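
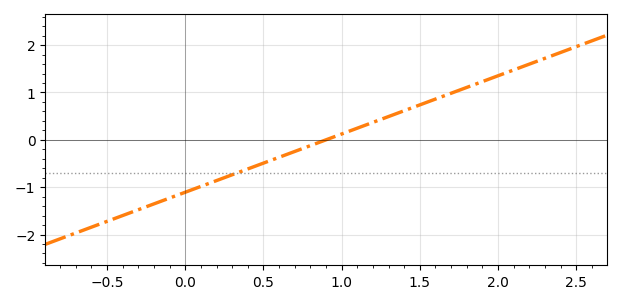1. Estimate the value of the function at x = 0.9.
0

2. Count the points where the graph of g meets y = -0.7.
1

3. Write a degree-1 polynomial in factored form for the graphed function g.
y = 1.23(x - 0.9)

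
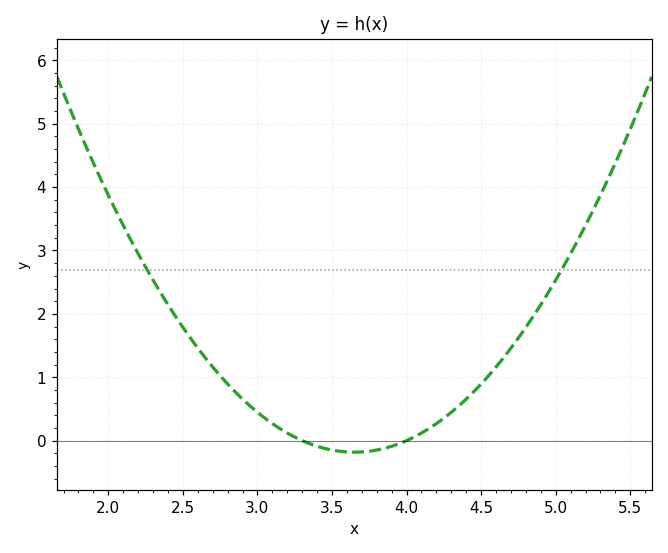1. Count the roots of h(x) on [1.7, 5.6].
2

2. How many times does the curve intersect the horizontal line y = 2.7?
2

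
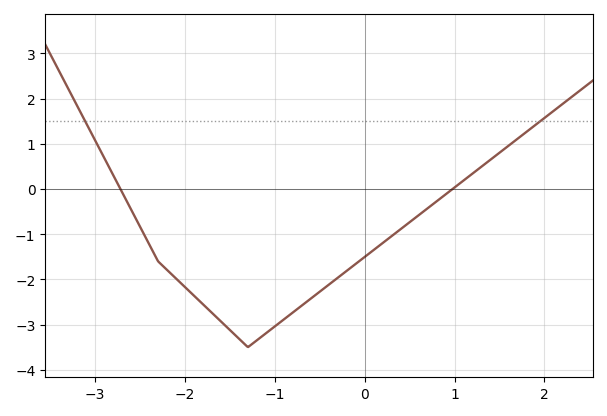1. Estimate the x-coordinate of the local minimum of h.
-1.3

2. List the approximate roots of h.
-2.7, 1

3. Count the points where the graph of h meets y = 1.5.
2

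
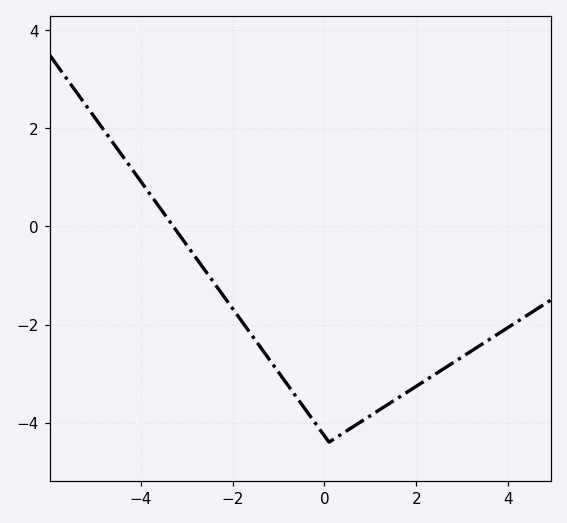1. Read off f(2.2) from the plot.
-3.2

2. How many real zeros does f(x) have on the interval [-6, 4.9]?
1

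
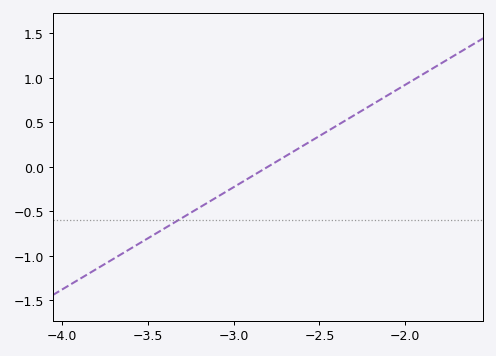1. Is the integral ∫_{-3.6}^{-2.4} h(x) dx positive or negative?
negative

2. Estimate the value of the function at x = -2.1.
0.8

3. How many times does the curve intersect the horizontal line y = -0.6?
1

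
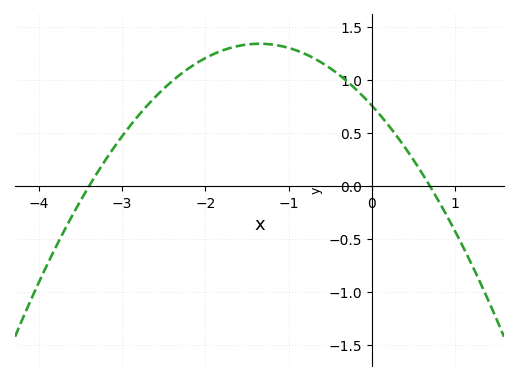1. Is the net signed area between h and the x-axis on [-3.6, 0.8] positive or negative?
positive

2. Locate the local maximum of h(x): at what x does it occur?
-1.3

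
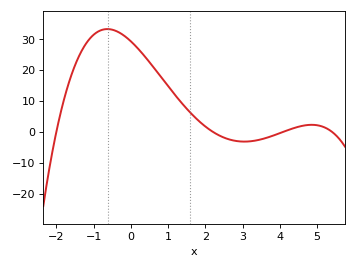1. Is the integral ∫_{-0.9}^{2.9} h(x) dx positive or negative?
positive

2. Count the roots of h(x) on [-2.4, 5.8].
4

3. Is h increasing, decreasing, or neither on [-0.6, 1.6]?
decreasing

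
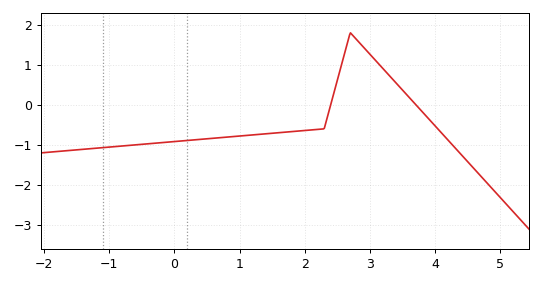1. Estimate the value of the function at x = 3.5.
0.4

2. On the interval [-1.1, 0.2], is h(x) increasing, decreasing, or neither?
increasing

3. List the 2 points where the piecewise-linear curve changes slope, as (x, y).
(2.3, -0.6); (2.7, 1.8)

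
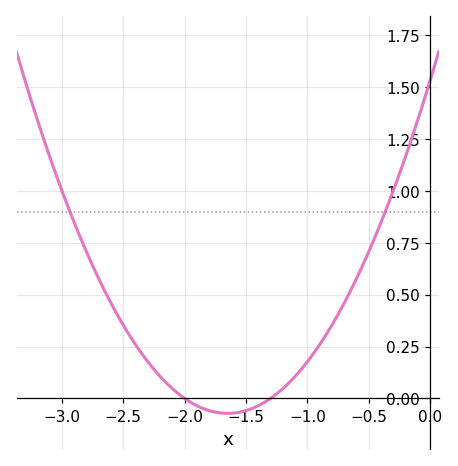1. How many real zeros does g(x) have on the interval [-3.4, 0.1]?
2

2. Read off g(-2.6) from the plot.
0.46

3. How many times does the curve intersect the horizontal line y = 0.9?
2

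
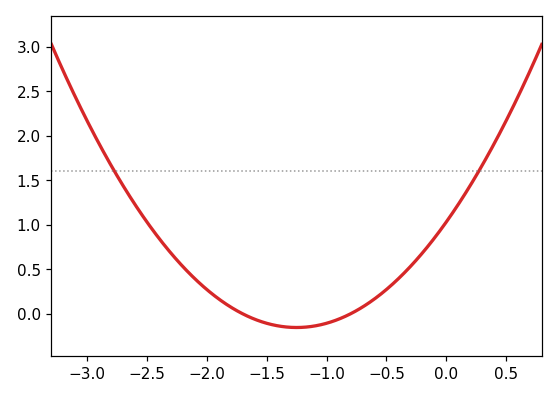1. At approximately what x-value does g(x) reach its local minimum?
-1.25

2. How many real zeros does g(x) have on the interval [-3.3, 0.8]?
2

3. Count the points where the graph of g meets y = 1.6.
2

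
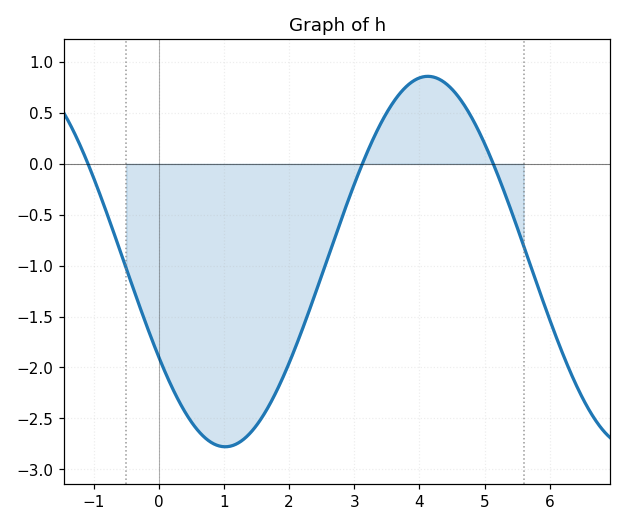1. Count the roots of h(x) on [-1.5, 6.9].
3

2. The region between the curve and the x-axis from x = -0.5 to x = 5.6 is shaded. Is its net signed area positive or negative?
negative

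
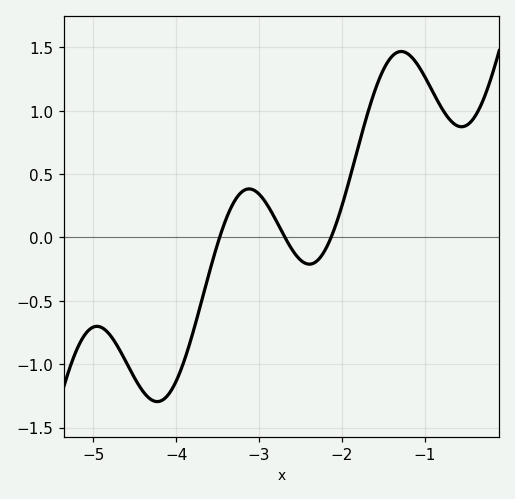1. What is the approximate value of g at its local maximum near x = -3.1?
0.4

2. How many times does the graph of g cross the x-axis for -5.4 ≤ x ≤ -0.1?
3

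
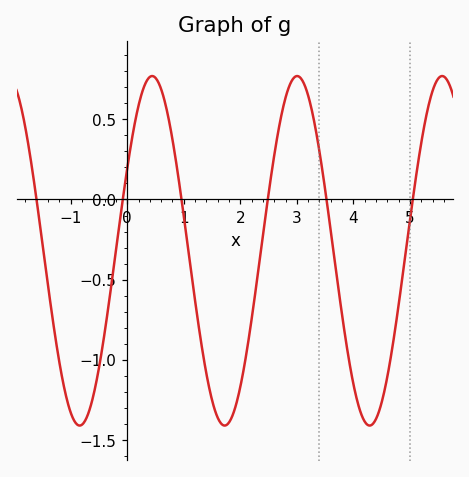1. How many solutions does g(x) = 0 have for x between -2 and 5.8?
6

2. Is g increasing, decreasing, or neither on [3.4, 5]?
neither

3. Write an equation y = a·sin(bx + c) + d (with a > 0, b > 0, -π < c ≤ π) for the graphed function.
y = 1.09sin(2.5x + 0.49) - 0.32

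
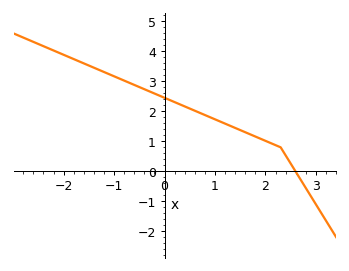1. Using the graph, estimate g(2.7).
-0.3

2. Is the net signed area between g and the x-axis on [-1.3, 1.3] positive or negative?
positive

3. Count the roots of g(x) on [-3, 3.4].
1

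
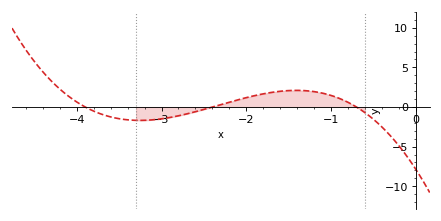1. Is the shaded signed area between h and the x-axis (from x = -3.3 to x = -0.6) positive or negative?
positive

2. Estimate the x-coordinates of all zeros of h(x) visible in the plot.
-3.9, -2.4, -0.7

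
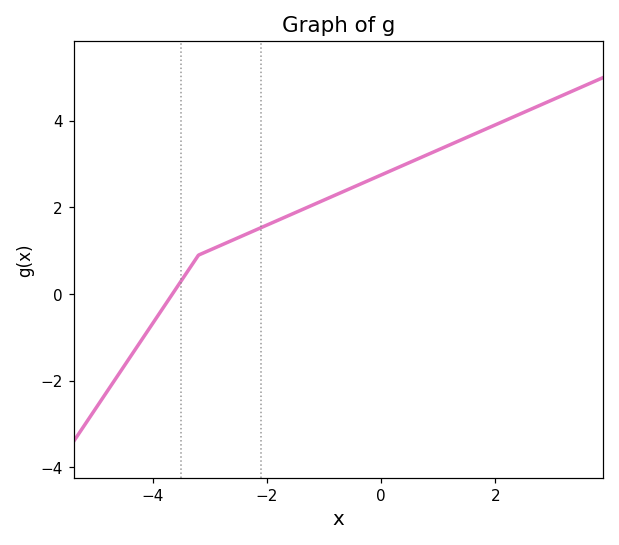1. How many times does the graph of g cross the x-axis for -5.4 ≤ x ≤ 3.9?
1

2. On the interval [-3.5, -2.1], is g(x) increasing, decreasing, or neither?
increasing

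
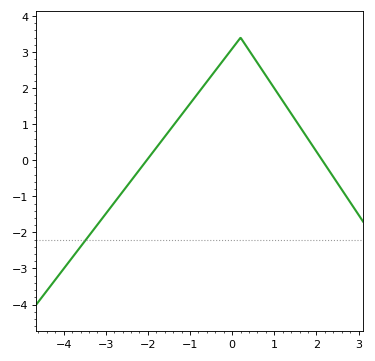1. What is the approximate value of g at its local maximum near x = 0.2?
3.4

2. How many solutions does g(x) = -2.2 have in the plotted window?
1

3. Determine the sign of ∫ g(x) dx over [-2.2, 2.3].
positive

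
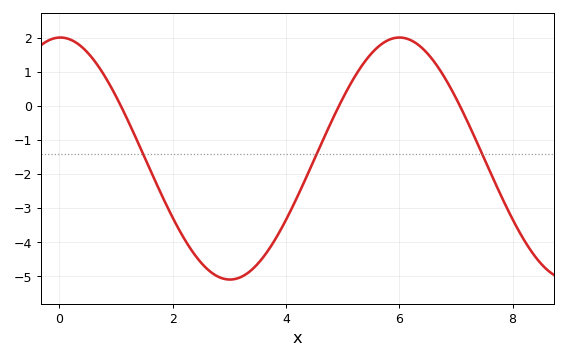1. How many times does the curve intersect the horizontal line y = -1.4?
3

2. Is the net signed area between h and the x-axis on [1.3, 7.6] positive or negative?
negative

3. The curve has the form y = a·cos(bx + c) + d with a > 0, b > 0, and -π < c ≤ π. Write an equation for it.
y = 3.55cos(1.1x - 0.02) - 1.54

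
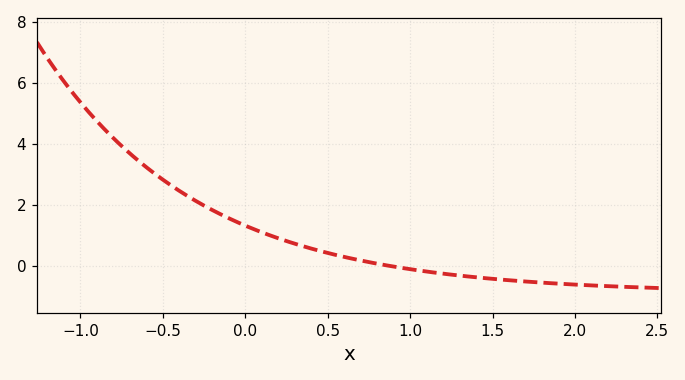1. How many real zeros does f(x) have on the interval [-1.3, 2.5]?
1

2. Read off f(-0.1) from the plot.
1.6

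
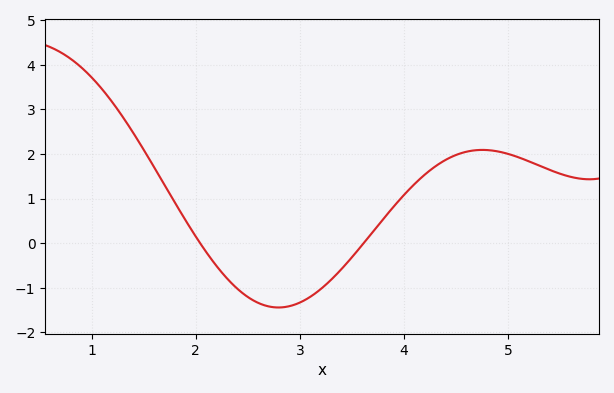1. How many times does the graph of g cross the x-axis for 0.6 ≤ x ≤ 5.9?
2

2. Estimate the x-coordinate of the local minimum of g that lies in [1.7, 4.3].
2.8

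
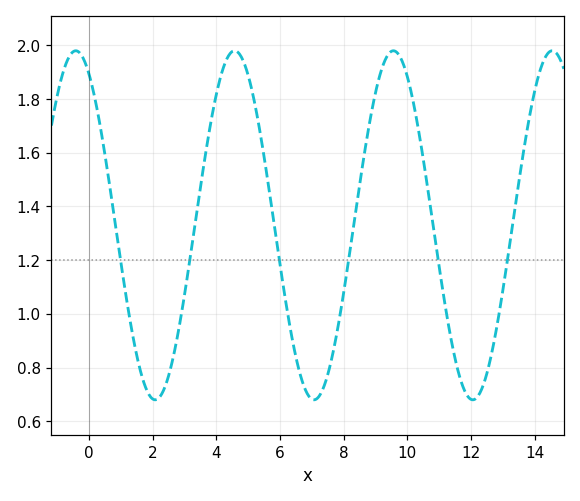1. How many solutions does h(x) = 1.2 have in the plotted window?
6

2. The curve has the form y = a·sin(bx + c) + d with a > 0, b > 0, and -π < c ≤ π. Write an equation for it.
y = 0.65sin(1.26x + 2.09) + 1.33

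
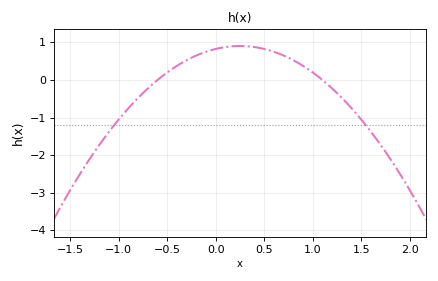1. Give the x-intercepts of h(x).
-0.6, 1.1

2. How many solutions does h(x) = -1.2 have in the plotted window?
2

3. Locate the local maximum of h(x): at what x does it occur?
0.2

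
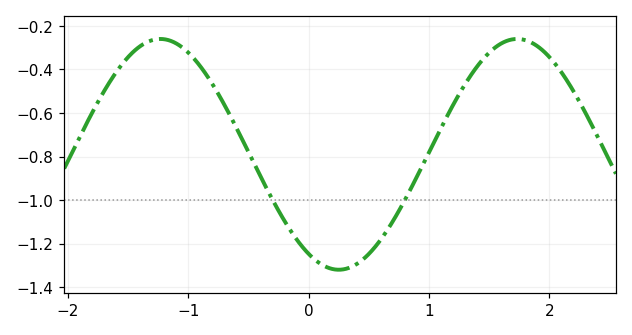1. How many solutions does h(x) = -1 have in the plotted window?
2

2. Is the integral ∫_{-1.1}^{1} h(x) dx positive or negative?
negative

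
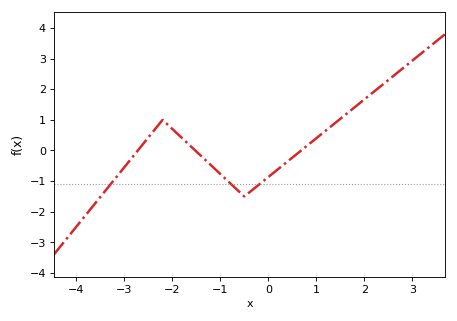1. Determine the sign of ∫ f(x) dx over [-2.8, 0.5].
negative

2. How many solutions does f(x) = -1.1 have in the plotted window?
3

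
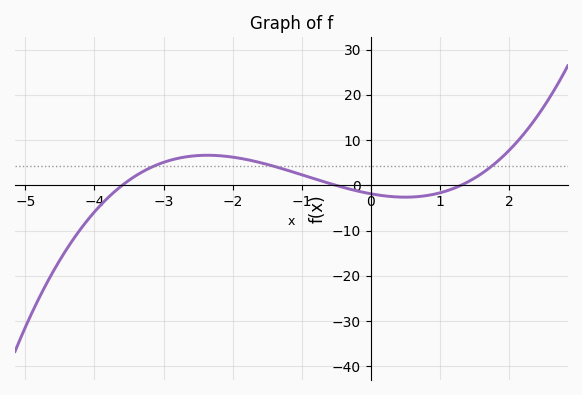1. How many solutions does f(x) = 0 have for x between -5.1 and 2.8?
3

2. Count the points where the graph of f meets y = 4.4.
3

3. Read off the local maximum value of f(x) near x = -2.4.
7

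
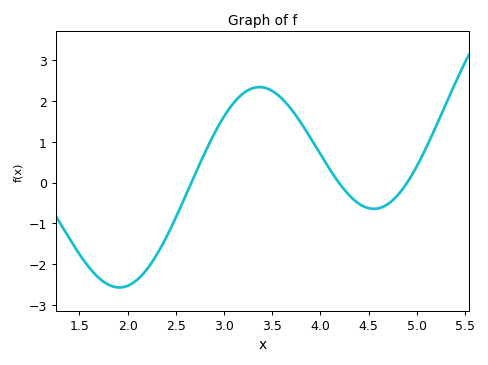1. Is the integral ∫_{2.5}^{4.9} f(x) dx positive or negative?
positive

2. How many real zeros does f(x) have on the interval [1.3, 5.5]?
3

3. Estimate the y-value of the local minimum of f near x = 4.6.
-0.6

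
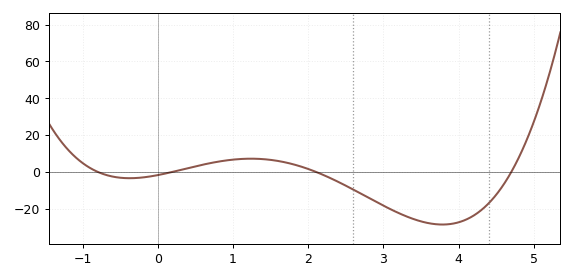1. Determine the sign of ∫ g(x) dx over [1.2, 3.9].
negative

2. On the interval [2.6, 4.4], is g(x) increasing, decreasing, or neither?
neither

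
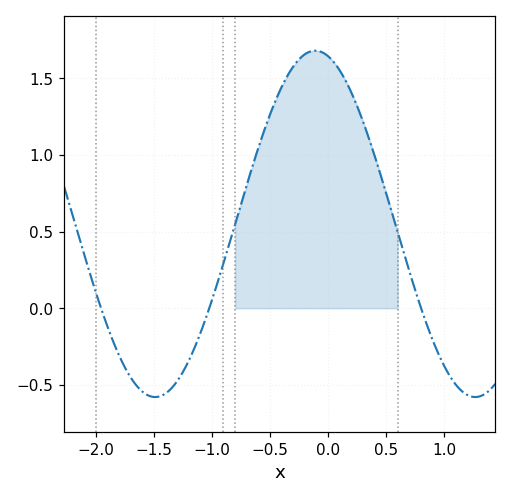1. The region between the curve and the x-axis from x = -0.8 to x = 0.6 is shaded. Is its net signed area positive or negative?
positive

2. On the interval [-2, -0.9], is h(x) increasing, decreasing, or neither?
neither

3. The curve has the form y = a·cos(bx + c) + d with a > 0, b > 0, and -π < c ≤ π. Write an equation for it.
y = 1.13cos(2.3x + 0.25) + 0.55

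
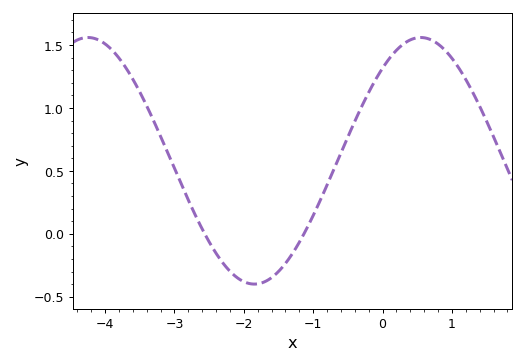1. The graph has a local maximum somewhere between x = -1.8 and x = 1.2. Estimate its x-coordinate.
0.552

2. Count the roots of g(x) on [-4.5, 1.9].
2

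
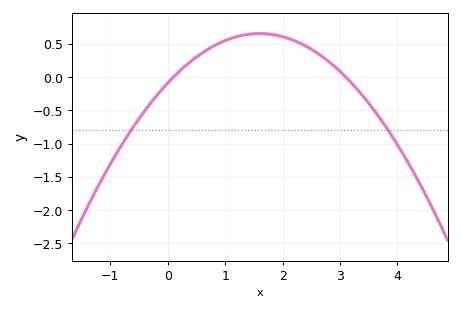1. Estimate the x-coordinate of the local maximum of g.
1.6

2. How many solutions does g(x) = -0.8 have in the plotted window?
2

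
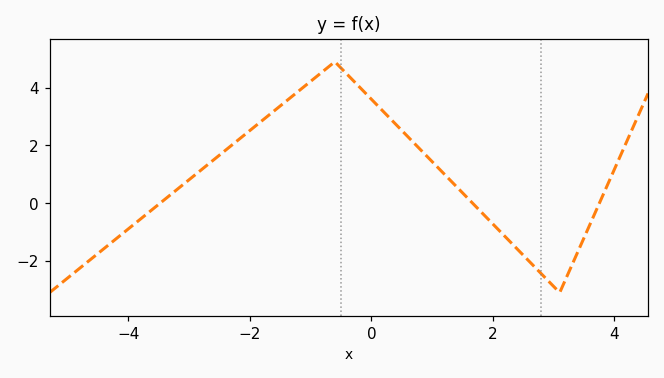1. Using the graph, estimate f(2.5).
-1.8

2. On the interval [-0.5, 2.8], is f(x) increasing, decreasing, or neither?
decreasing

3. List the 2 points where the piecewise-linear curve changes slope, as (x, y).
(-0.6, 4.9); (3.1, -3.1)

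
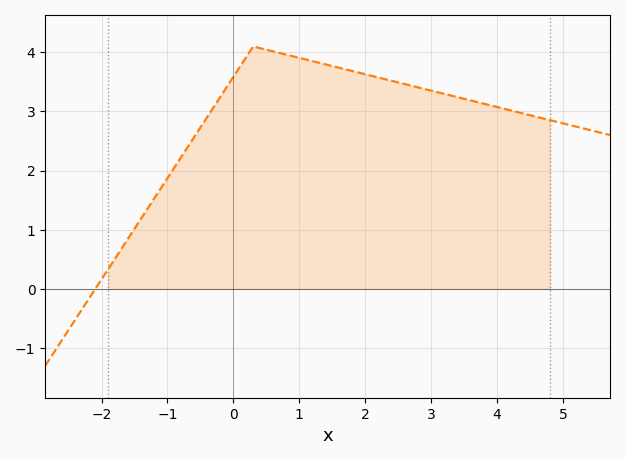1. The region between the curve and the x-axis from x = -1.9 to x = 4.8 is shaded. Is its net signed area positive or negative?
positive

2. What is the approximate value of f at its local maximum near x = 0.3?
4.1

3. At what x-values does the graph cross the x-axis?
-2.09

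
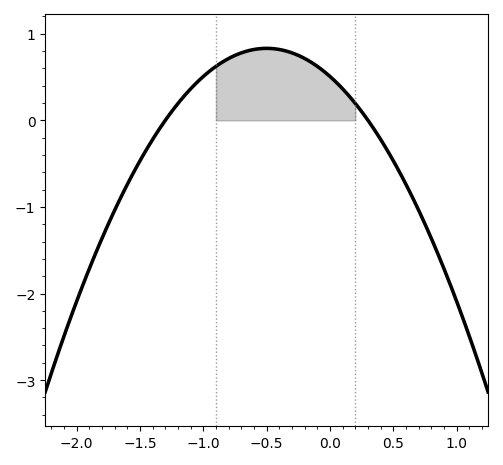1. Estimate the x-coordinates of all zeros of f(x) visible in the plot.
-1.3, 0.3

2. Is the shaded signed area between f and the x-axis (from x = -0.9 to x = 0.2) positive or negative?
positive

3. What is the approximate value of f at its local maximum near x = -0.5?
0.832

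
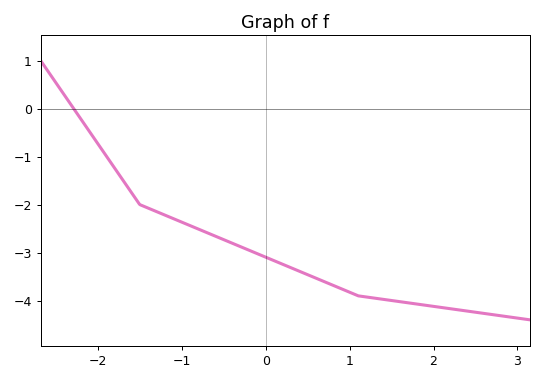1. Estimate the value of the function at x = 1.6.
-4.02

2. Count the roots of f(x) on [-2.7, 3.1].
1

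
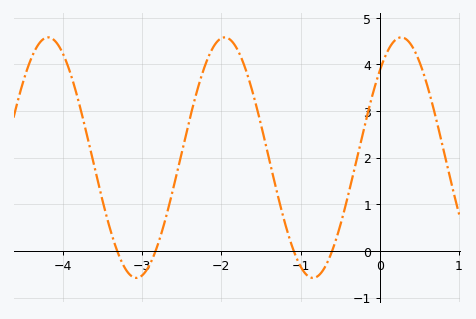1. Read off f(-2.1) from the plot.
4.38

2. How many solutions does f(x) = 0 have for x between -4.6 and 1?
4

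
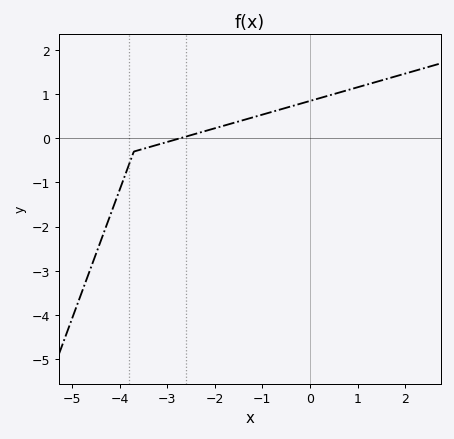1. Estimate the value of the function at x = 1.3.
1.2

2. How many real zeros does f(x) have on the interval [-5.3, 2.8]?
1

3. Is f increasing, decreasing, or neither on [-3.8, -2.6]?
increasing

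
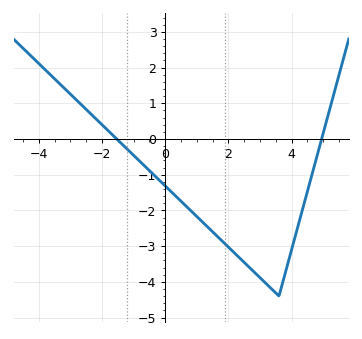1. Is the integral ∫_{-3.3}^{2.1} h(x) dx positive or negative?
negative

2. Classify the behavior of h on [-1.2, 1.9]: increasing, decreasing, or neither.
decreasing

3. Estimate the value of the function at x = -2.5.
0.8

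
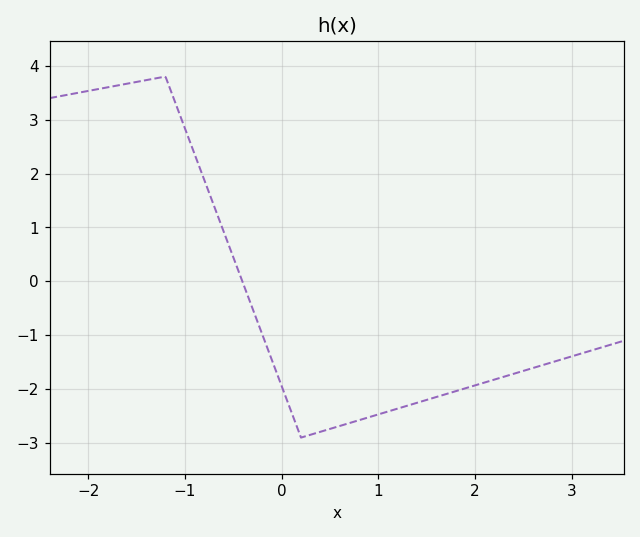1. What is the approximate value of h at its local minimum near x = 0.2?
-2.9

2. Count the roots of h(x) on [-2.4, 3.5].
1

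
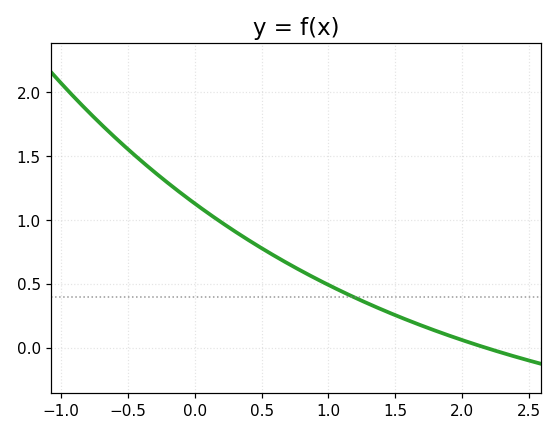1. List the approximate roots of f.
2.2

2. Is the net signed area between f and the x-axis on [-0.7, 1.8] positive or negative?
positive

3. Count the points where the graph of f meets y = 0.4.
1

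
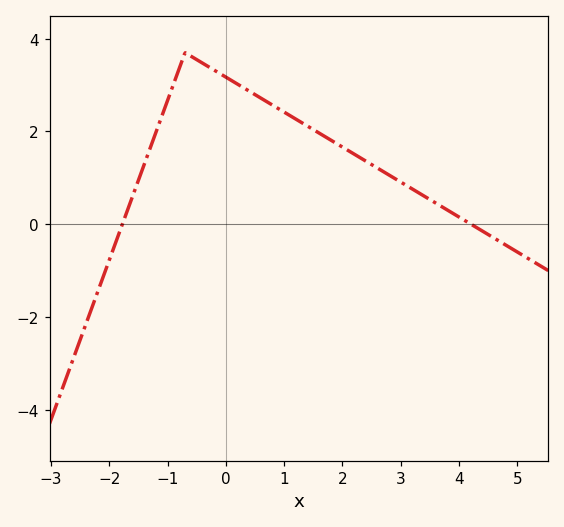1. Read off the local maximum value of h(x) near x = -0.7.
3.7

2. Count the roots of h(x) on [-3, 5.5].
2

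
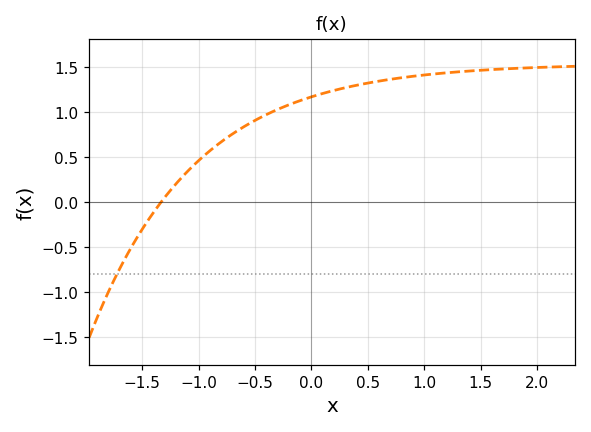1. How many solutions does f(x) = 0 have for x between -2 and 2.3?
1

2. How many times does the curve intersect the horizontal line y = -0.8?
1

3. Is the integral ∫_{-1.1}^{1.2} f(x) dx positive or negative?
positive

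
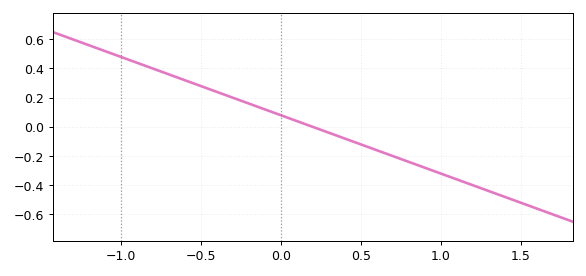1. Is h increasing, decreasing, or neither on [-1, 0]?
decreasing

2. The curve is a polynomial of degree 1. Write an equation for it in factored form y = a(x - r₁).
y = -0.4(x - 0.2)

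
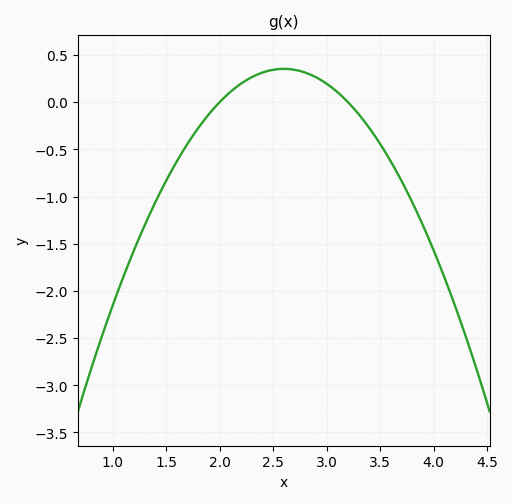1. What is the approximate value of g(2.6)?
0.35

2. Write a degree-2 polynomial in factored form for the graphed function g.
y = -0.98(x - 2)(x - 3.2)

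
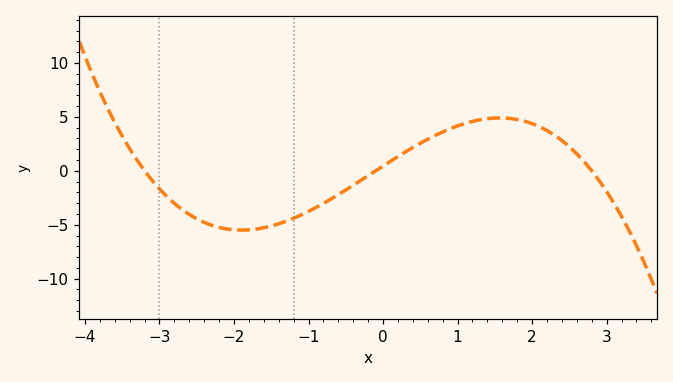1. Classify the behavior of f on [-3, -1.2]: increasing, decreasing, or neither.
neither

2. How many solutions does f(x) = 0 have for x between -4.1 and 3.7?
3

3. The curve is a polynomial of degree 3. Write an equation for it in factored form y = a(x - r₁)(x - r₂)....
y = -0.5(x + 3.2)(x + 0.1)(x - 2.8)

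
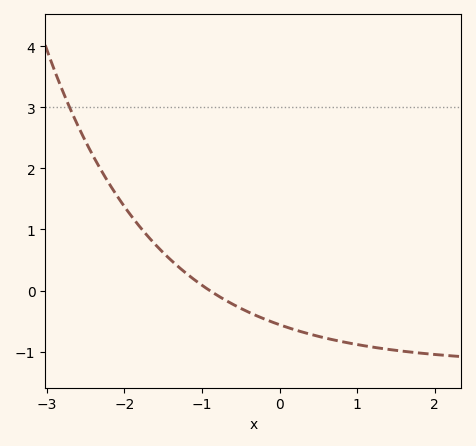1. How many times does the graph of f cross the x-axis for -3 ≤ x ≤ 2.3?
1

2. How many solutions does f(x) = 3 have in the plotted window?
1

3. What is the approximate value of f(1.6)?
-0.994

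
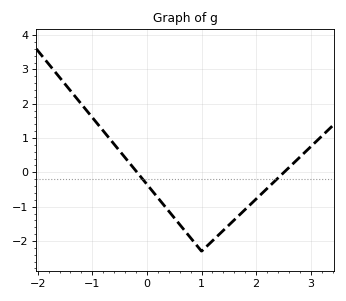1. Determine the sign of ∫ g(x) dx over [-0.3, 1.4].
negative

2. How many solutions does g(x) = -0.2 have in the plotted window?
2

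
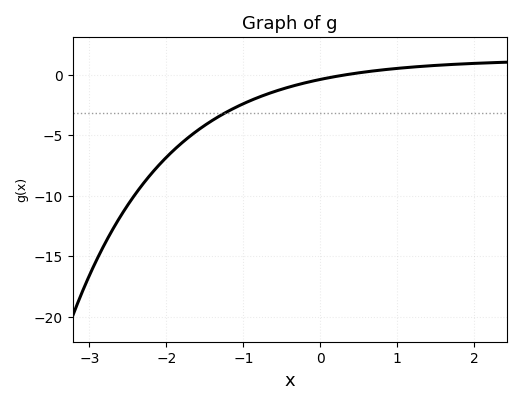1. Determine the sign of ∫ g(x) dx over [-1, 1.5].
negative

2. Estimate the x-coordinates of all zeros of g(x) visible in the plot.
0.3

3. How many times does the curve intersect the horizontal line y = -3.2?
1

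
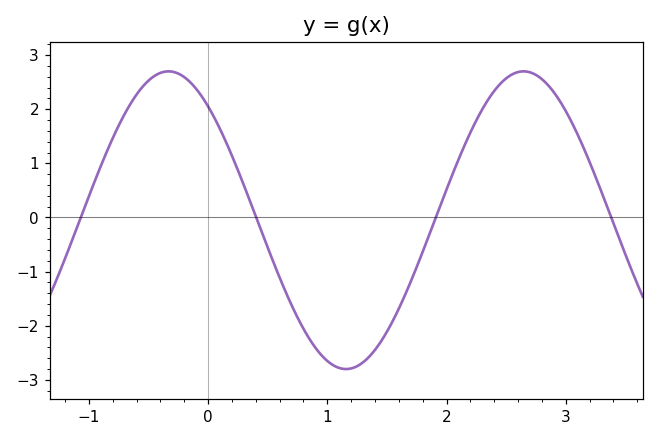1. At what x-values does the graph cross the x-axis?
-1.1, 0.4, 1.9, 3.4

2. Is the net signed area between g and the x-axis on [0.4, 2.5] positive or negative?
negative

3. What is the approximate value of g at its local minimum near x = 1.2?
-2.8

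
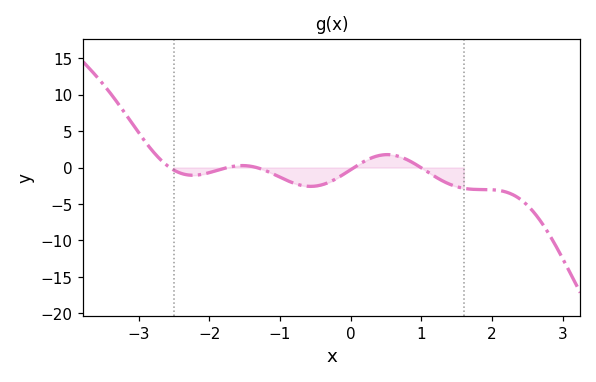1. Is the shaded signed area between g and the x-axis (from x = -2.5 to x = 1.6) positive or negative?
negative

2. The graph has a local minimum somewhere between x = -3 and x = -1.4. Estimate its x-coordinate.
-2.23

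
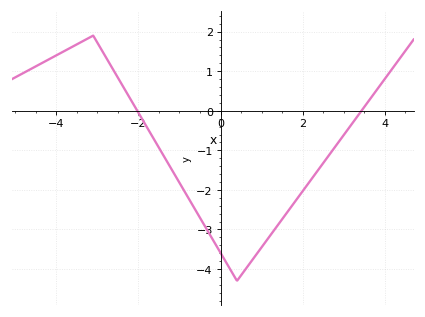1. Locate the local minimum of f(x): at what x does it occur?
0.398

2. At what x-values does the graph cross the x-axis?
-2.03, 3.43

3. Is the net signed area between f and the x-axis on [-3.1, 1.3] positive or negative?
negative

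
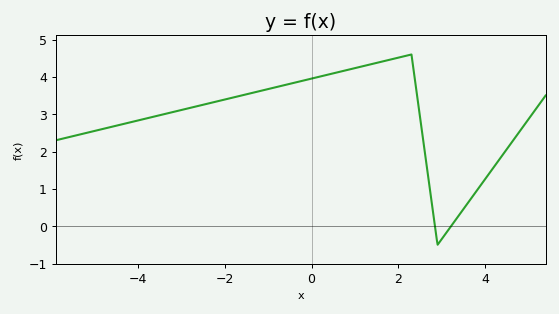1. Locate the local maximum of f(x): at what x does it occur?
2.2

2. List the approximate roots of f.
2.8, 3.2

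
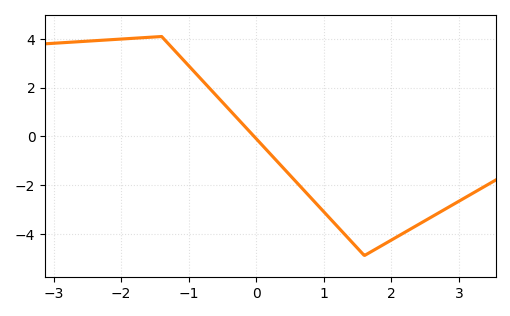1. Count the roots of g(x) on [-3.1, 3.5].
1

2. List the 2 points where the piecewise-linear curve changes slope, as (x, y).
(-1.4, 4.1); (1.6, -4.9)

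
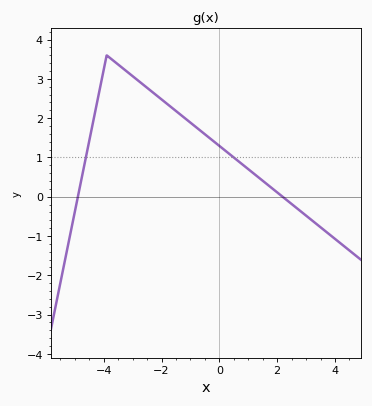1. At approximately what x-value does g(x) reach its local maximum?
-3.9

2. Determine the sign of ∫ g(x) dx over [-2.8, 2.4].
positive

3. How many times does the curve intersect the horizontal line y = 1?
2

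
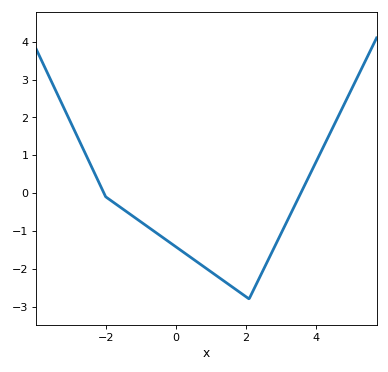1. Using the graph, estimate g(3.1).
-0.9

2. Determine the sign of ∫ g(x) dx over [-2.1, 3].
negative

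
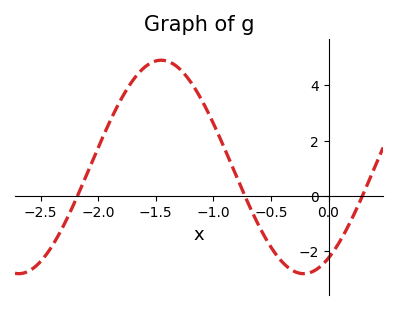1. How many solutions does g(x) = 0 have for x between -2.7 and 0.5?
3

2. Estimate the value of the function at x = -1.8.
3.4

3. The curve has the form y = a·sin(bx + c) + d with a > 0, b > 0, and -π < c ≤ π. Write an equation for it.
y = 3.85sin(2.5x - 1) + 1.05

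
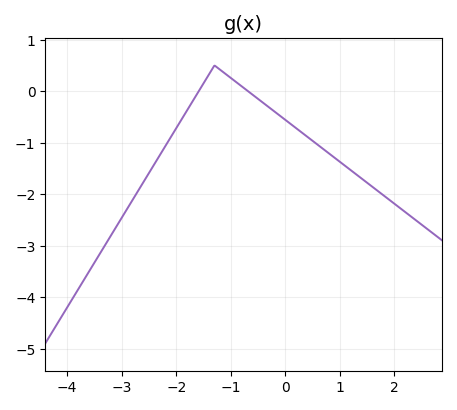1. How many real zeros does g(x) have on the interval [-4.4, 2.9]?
2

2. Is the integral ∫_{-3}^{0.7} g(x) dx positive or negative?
negative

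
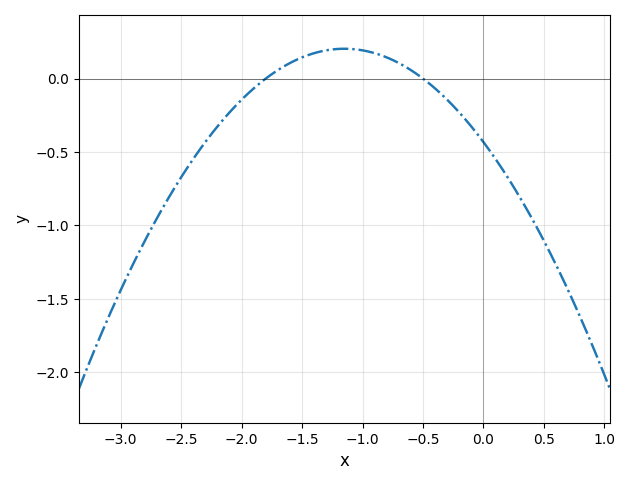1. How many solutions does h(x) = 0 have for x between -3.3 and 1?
2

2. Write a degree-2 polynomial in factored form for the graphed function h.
y = -0.48(x + 1.8)(x + 0.5)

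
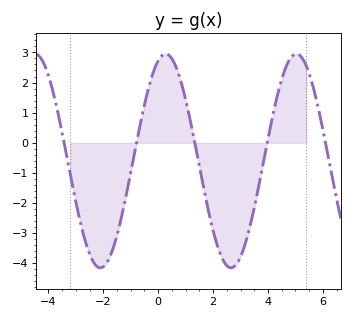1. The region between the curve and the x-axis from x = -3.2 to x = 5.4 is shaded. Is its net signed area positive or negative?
negative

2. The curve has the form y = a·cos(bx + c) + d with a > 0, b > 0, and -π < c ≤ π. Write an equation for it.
y = 3.55cos(1.32x - 0.36) - 0.6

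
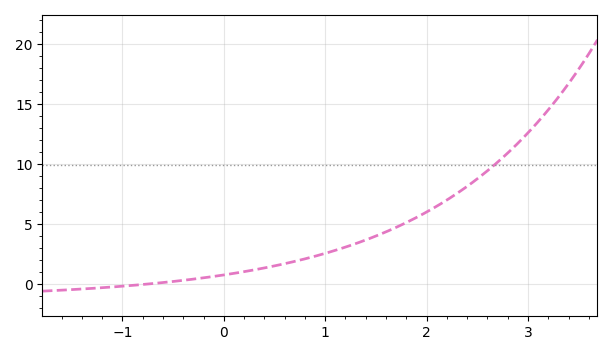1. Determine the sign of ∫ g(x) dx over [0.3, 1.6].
positive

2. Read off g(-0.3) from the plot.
0.433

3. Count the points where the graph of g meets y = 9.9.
1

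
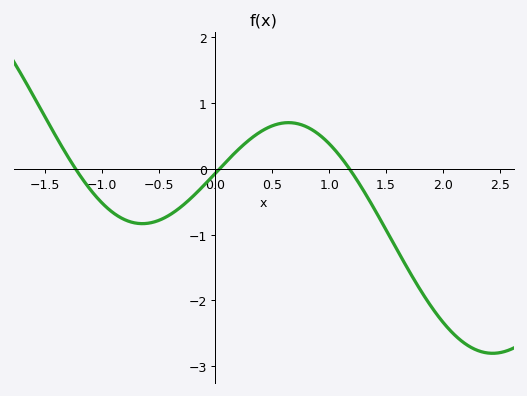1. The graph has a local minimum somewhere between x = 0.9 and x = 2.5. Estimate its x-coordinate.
2.44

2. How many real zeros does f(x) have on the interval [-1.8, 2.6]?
3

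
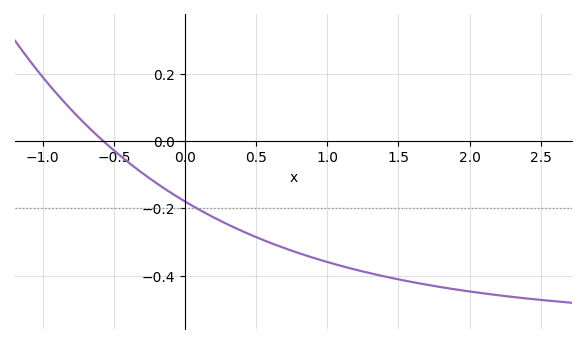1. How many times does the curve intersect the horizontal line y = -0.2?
1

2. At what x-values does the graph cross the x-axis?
-0.576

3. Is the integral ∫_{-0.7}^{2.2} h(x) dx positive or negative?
negative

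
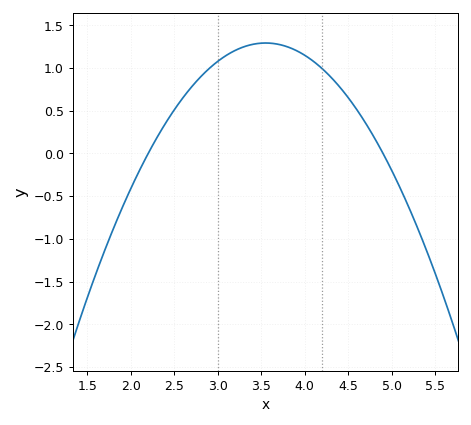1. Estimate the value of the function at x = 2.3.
0.2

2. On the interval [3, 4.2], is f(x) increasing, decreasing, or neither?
neither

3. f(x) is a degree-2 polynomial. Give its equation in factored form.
y = -0.71(x - 2.2)(x - 4.9)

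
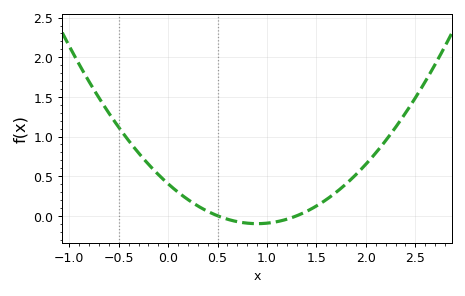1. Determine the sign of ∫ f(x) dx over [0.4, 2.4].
positive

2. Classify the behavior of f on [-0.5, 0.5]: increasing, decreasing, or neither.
decreasing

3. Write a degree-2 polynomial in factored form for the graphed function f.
y = 0.62(x - 0.5)(x - 1.3)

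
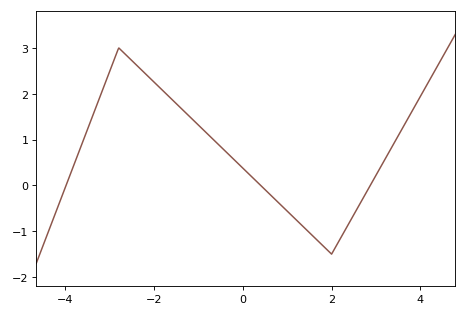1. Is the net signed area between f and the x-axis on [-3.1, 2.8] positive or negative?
positive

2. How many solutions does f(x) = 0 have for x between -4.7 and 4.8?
3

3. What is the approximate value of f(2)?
-1.5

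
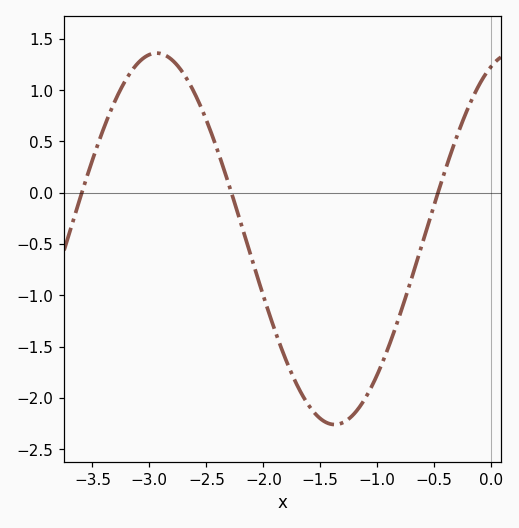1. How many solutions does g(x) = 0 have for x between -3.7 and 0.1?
3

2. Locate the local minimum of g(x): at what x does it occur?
-1.37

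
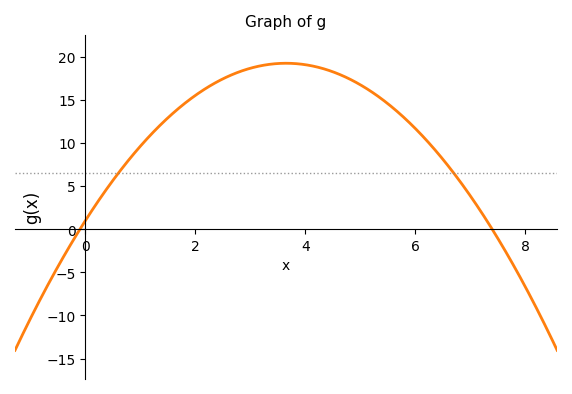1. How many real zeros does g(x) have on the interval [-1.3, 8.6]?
2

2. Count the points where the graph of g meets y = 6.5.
2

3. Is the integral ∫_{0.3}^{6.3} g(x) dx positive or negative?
positive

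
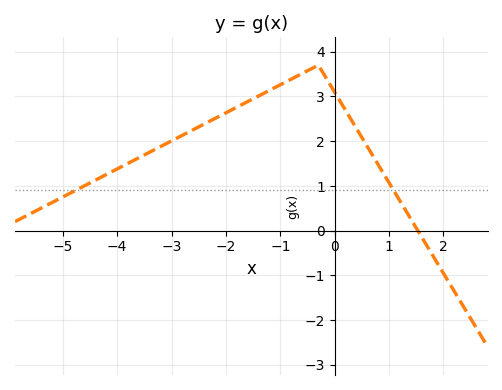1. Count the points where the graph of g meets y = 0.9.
2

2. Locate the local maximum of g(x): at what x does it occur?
-0.2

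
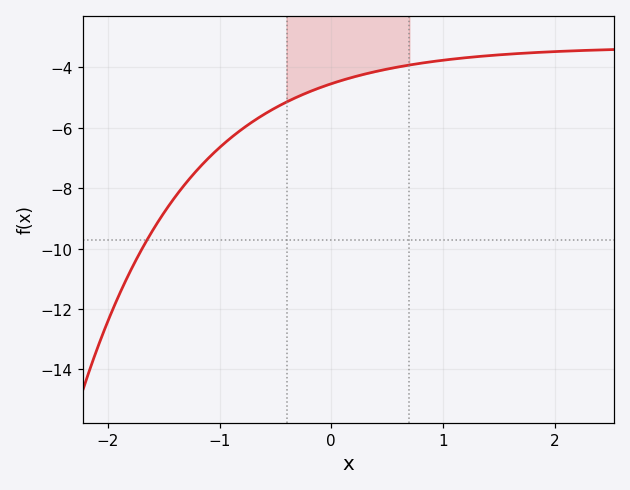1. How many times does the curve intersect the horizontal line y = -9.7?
1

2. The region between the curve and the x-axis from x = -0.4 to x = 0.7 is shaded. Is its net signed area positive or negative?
negative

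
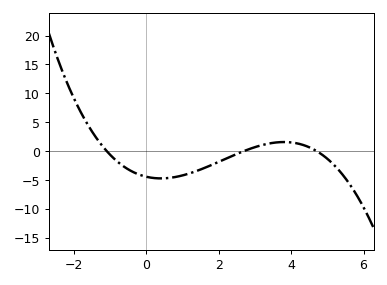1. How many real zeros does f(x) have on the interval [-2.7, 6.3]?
3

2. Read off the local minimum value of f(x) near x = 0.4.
-4.75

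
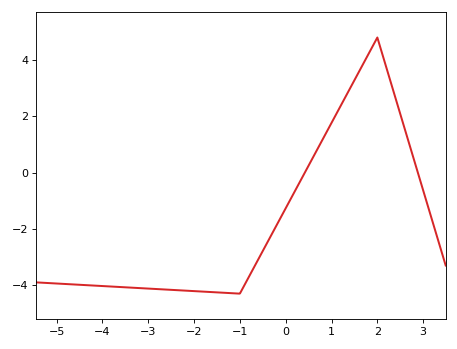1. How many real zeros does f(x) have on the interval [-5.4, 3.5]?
2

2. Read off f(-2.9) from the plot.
-4.13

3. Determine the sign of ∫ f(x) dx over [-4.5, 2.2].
negative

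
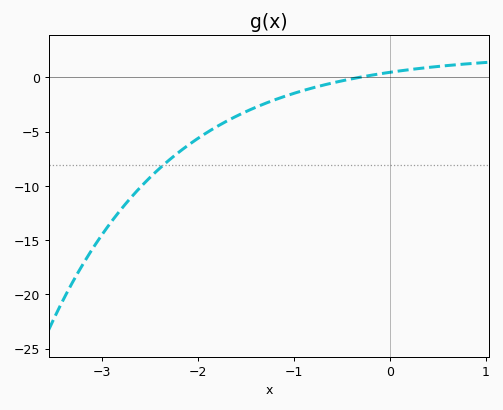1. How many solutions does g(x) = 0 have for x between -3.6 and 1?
1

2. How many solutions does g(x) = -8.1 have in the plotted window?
1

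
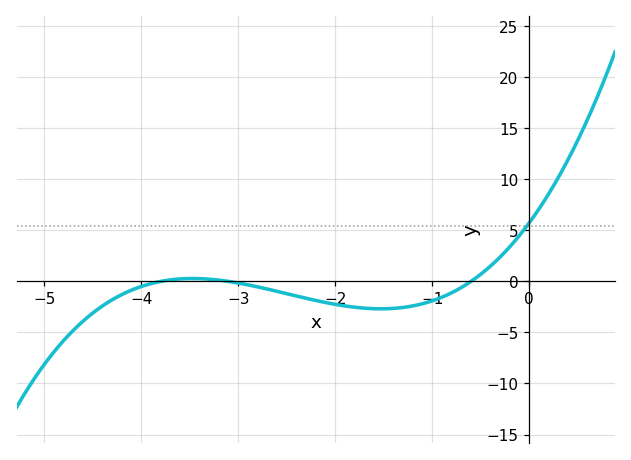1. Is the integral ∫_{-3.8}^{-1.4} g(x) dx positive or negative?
negative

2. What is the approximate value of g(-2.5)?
-1.2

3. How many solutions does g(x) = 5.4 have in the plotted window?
1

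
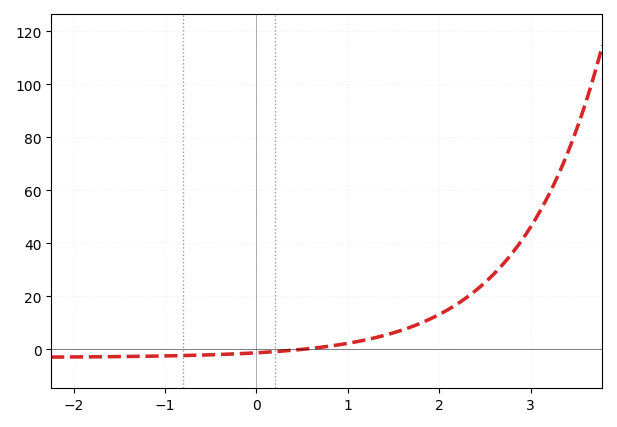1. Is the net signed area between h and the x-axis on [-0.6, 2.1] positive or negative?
positive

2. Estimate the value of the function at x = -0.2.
-2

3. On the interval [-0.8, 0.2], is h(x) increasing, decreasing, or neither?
increasing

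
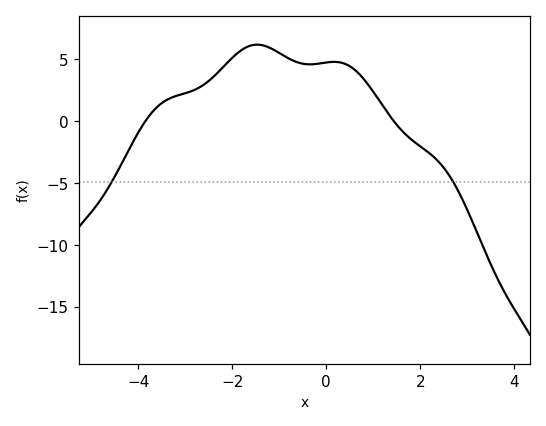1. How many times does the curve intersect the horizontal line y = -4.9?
2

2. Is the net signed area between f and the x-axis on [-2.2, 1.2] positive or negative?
positive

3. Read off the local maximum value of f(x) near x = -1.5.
6.18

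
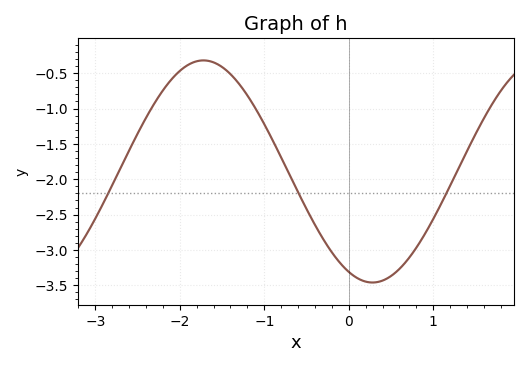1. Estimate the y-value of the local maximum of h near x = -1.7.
-0.32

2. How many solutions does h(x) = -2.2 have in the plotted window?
3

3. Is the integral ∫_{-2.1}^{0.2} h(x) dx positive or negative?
negative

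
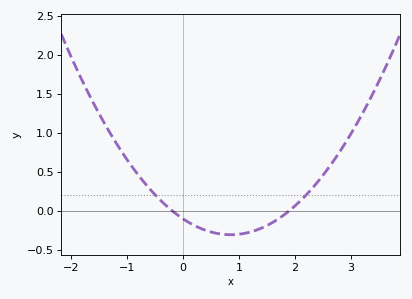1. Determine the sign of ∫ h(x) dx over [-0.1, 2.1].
negative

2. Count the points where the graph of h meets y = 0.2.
2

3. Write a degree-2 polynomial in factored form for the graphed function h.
y = 0.28(x + 0.2)(x - 1.9)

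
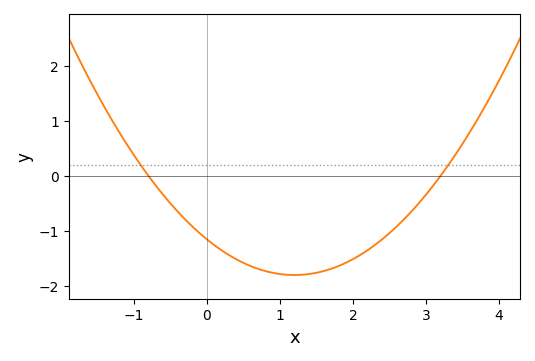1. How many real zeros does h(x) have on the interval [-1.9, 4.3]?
2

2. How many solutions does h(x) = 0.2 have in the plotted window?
2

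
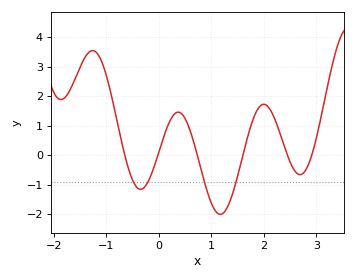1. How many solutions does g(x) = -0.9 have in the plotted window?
4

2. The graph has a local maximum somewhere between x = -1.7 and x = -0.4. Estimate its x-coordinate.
-1.26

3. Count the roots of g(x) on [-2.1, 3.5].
6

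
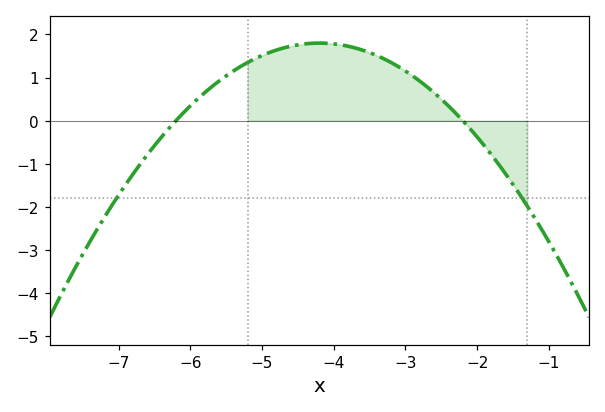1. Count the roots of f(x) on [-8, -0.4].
2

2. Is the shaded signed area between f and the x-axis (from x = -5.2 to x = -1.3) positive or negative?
positive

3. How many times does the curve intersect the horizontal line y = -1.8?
2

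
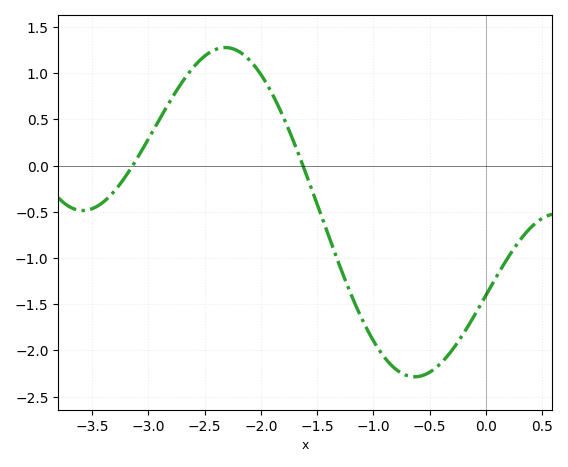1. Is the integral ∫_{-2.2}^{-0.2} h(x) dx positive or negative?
negative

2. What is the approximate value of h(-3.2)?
-0.111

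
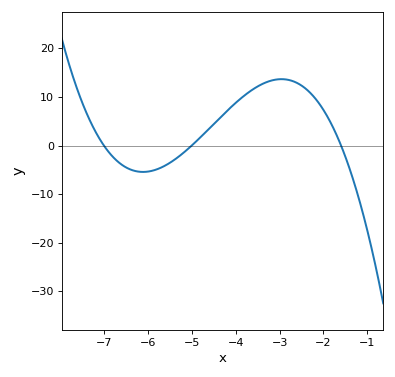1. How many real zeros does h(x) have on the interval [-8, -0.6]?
3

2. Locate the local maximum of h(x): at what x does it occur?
-2.96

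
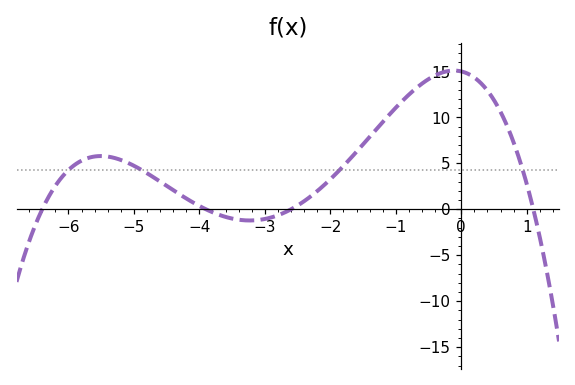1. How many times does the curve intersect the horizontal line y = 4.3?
4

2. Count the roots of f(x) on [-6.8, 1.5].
4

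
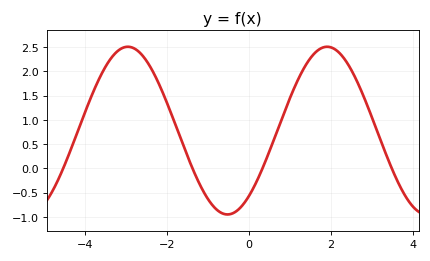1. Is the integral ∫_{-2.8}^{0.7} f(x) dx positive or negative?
positive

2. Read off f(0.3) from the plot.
-0.056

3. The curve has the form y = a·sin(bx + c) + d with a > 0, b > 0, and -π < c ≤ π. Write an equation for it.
y = 1.73sin(1.29x - 0.892) + 0.78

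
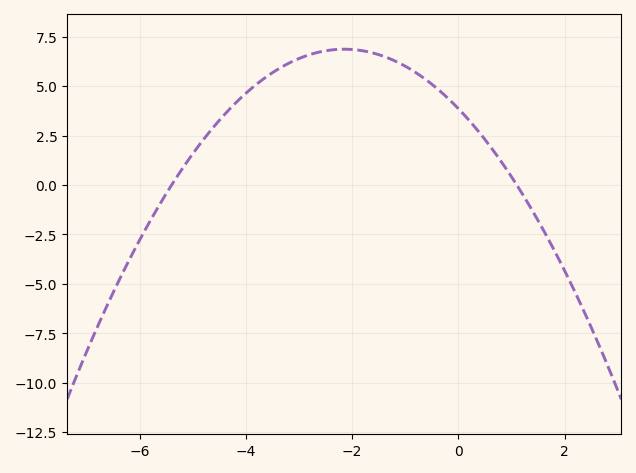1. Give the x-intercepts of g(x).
-5.4, 1.1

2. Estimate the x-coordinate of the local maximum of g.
-2.15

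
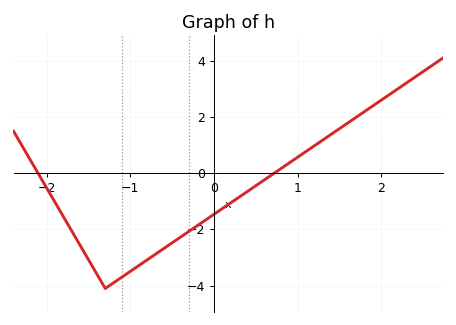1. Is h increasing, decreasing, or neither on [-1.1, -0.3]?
increasing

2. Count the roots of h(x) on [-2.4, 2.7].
2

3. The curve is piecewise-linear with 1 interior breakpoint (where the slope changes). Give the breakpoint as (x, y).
(-1.3, -4.1)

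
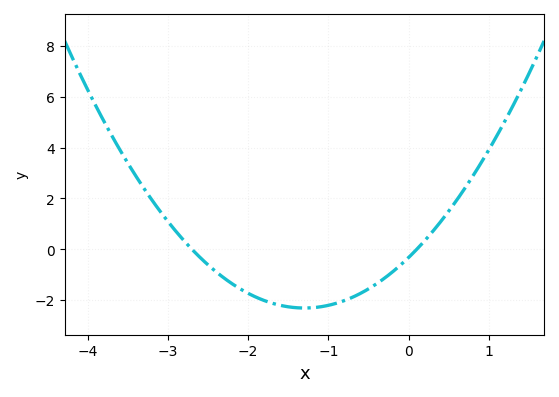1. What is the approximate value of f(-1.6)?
-2.21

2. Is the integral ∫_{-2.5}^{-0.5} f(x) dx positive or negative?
negative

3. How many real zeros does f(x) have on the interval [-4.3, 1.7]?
2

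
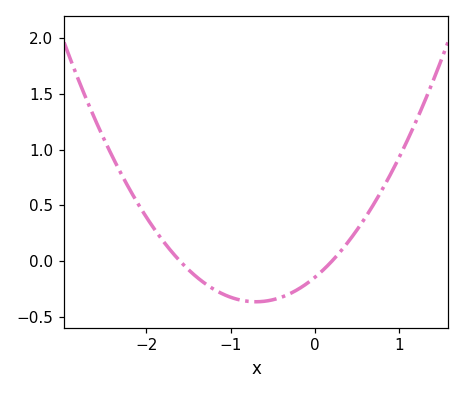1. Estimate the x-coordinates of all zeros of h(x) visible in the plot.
-1.6, 0.2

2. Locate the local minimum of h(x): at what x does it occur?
-0.7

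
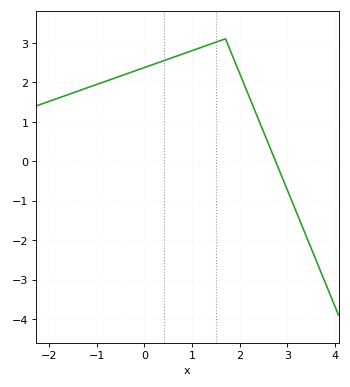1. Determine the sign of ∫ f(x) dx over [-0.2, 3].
positive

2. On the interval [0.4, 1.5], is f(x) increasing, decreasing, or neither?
increasing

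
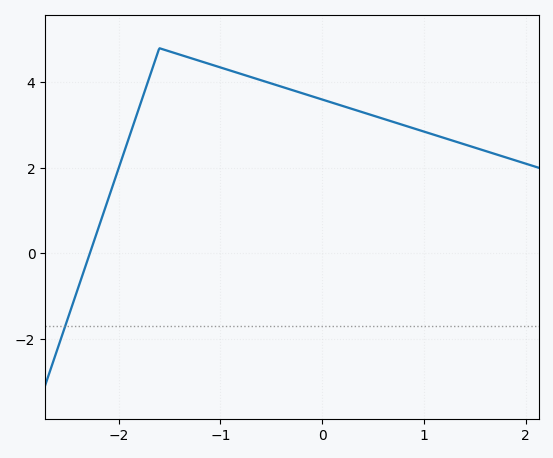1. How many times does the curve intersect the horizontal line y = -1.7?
1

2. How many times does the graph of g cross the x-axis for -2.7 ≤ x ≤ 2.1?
1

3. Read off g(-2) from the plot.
1.98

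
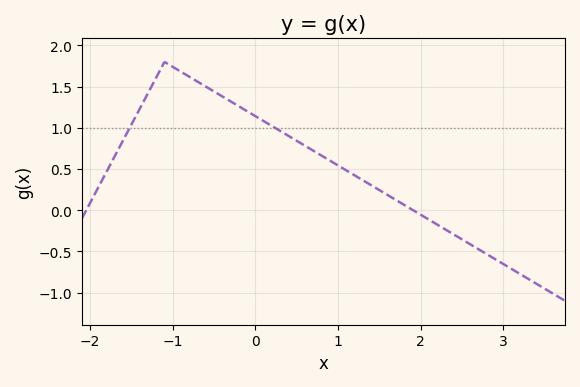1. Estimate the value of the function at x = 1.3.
0.365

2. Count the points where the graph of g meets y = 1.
2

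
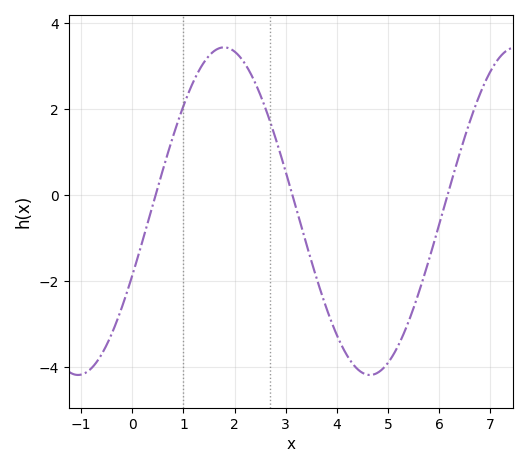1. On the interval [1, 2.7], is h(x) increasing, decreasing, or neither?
neither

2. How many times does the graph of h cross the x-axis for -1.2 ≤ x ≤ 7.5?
3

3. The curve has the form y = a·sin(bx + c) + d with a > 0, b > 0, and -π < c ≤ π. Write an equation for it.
y = 3.81sin(1.1x - 0.4) - 0.37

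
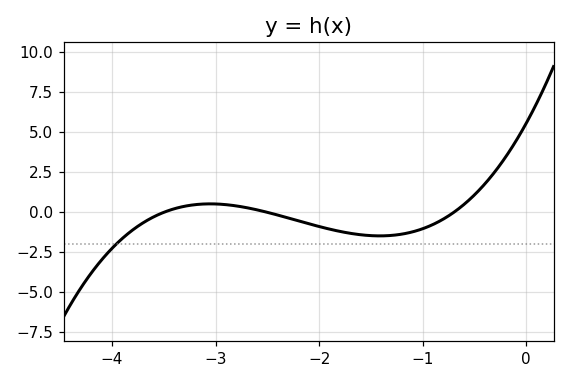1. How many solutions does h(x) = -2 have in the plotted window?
1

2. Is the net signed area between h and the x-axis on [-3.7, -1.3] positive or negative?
negative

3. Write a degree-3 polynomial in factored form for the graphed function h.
y = 0.91(x + 3.5)(x + 2.5)(x + 0.7)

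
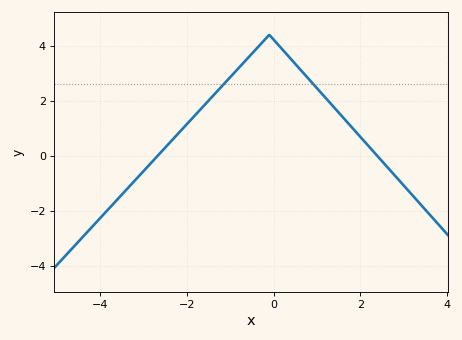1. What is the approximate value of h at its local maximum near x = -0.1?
4.4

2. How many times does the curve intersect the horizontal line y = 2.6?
2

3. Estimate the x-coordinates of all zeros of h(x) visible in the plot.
-2.68, 2.39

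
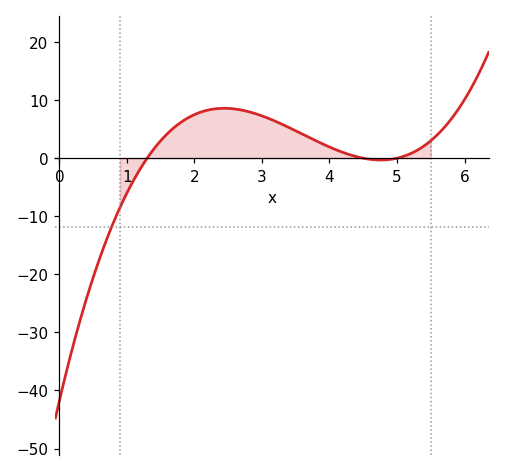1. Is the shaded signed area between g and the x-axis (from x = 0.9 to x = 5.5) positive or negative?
positive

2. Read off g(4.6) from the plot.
0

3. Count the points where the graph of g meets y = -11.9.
1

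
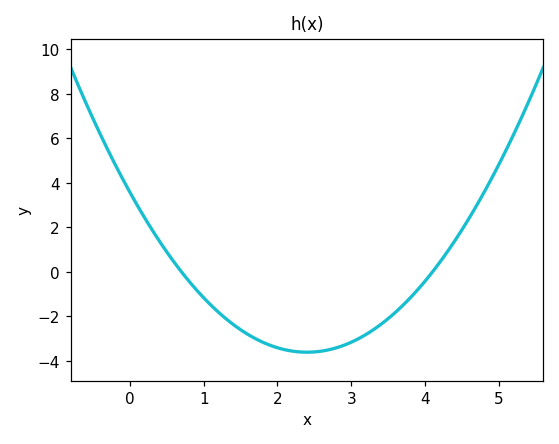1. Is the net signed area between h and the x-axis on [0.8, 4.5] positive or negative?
negative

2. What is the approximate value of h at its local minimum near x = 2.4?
-3.6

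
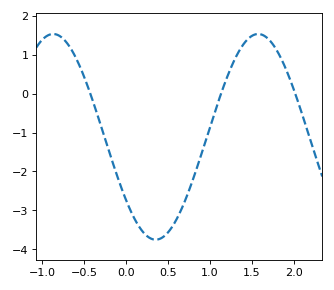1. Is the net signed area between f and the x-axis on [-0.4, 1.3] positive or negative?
negative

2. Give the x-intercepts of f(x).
-0.43, 1.13, 2.02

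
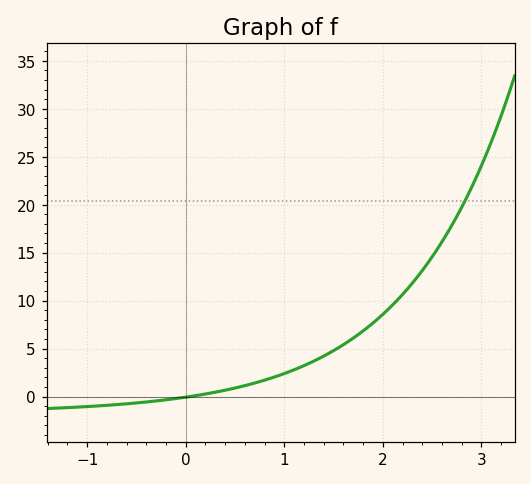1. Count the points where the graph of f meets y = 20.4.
1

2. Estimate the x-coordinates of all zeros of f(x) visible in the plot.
0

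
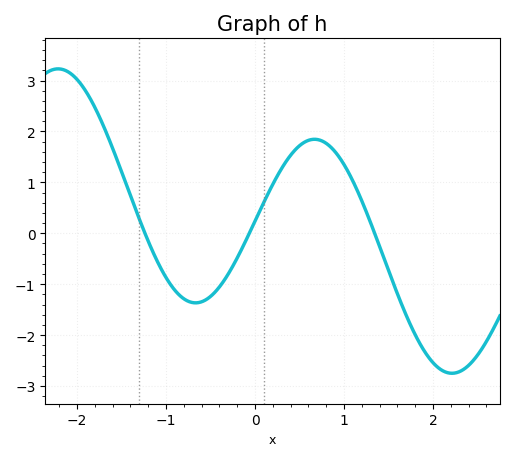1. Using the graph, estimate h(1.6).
-1.19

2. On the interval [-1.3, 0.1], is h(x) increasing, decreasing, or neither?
neither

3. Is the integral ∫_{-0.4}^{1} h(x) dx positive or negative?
positive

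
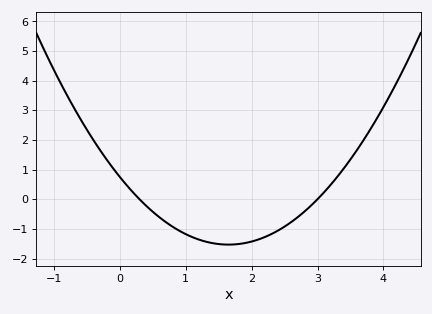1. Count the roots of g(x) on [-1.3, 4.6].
2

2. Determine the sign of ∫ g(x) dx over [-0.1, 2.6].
negative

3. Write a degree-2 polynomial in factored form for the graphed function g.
y = 0.84(x - 0.3)(x - 3)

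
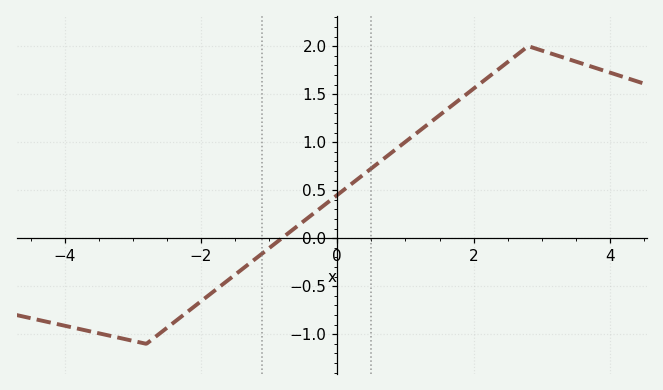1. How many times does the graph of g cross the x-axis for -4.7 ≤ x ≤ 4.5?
1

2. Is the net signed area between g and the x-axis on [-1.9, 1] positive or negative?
positive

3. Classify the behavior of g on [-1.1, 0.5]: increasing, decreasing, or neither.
increasing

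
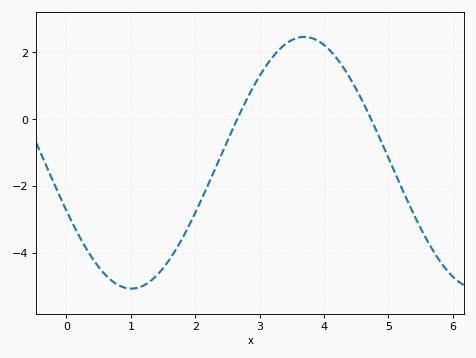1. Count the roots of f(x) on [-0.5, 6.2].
2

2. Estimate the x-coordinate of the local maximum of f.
3.7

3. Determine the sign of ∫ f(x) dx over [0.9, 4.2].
negative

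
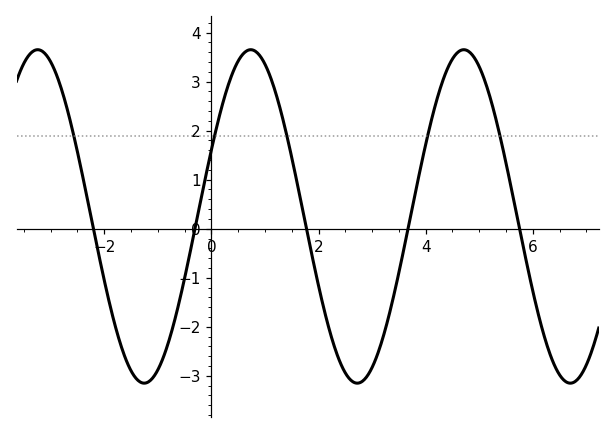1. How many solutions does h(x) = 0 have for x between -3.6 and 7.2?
5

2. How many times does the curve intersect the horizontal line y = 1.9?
5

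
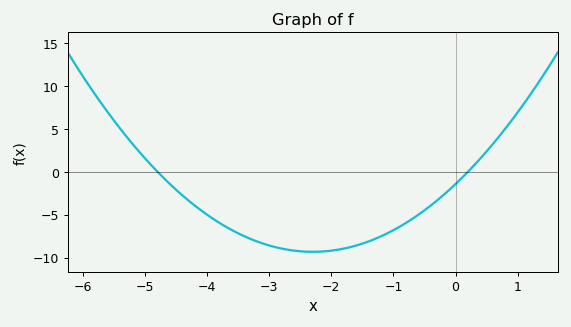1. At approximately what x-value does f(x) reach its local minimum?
-2.2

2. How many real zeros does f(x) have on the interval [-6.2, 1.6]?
2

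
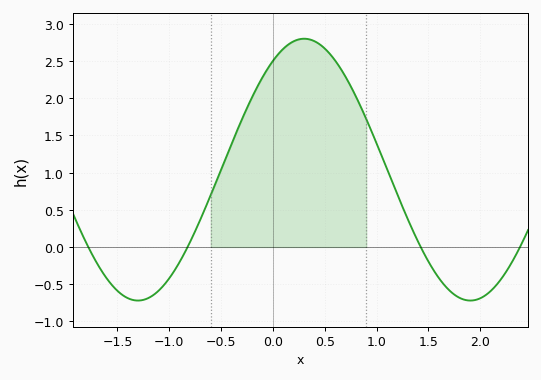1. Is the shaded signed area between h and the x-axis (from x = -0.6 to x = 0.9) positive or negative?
positive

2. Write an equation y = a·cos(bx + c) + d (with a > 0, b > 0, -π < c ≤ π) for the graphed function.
y = 1.76cos(1.96x - 0.59) + 1.04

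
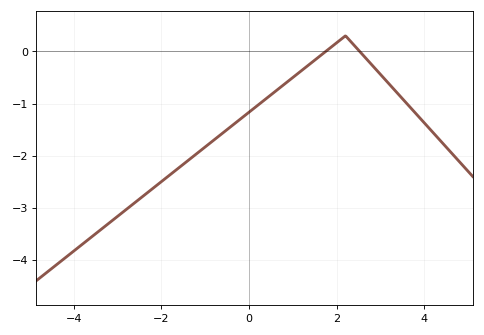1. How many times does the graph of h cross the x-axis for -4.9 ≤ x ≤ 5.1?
2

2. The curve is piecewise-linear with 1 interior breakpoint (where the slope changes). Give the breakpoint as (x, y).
(2.2, 0.3)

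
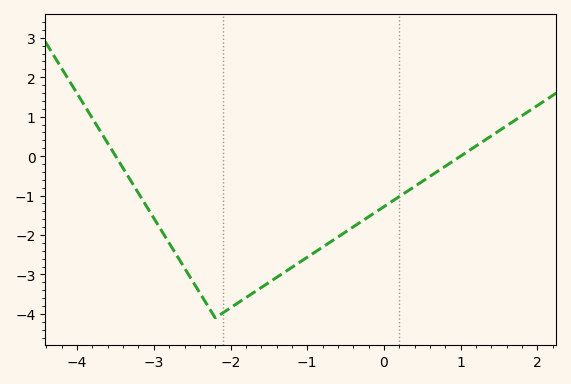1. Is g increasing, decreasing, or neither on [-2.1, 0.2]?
increasing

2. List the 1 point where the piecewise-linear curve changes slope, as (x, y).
(-2.2, -4.1)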